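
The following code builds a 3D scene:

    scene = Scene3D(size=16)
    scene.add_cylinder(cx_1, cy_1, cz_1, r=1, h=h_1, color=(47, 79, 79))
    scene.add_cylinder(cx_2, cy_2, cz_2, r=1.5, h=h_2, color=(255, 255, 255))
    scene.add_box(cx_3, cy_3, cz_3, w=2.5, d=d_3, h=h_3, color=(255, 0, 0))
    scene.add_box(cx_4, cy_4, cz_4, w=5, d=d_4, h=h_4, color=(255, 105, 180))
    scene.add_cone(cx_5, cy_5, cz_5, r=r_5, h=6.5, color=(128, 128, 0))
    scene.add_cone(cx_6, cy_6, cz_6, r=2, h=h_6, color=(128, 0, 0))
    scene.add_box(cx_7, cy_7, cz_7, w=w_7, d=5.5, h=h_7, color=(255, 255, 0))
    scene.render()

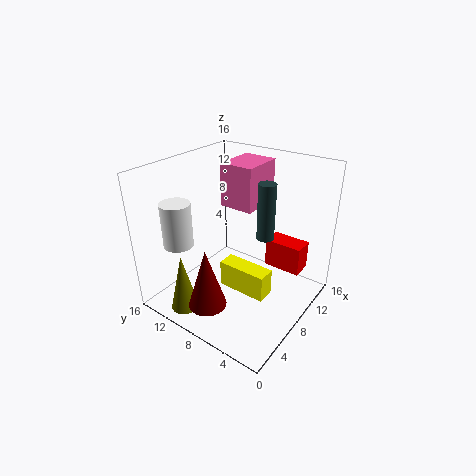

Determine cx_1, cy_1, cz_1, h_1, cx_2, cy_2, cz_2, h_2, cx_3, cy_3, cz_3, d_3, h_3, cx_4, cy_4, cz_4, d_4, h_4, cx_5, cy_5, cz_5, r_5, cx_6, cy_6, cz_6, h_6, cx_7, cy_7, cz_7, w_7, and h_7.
cx_1 = 10.5; cy_1 = 6; cz_1 = 7.5; h_1 = 6.5; cx_2 = 2; cy_2 = 11; cz_2 = 9; h_2 = 4.5; cx_3 = 12.5; cy_3 = 2.5; cz_3 = 2.5; d_3 = 4.5; h_3 = 3.5; cx_4 = 9.5; cy_4 = 7.5; cz_4 = 10.5; d_4 = 4; h_4 = 5; cx_5 = 2; cy_5 = 11; cz_5 = 1; r_5 = 1.5; cx_6 = 2.5; cy_6 = 8; cz_6 = 2.5; h_6 = 6.5; cx_7 = 6; cy_7 = 3.5; cz_7 = 2.5; w_7 = 2; h_7 = 3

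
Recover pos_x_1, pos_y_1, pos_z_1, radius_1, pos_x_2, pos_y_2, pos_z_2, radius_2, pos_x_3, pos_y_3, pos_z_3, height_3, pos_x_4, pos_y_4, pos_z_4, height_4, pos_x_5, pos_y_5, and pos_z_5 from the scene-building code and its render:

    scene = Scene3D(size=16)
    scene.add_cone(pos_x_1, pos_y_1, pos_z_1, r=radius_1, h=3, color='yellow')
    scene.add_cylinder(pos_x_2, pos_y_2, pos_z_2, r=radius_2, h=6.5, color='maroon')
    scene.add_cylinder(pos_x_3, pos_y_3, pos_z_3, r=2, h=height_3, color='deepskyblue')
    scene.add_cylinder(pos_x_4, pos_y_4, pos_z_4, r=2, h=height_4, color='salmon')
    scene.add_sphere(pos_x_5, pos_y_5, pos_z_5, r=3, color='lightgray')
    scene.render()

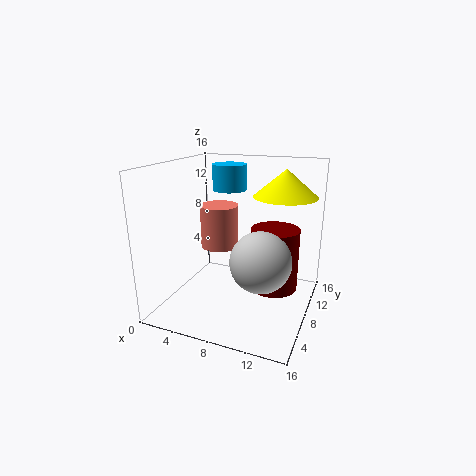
pos_x_1 = 12.5, pos_y_1 = 10.5, pos_z_1 = 12.5, radius_1 = 3.5, pos_x_2 = 12.5, pos_y_2 = 7, pos_z_2 = 3.5, radius_2 = 2.5, pos_x_3 = 5.5, pos_y_3 = 11.5, pos_z_3 = 12.5, height_3 = 3, pos_x_4 = 6.5, pos_y_4 = 6.5, pos_z_4 = 7.5, height_4 = 4.5, pos_x_5 = 12, pos_y_5 = 4, pos_z_5 = 7.5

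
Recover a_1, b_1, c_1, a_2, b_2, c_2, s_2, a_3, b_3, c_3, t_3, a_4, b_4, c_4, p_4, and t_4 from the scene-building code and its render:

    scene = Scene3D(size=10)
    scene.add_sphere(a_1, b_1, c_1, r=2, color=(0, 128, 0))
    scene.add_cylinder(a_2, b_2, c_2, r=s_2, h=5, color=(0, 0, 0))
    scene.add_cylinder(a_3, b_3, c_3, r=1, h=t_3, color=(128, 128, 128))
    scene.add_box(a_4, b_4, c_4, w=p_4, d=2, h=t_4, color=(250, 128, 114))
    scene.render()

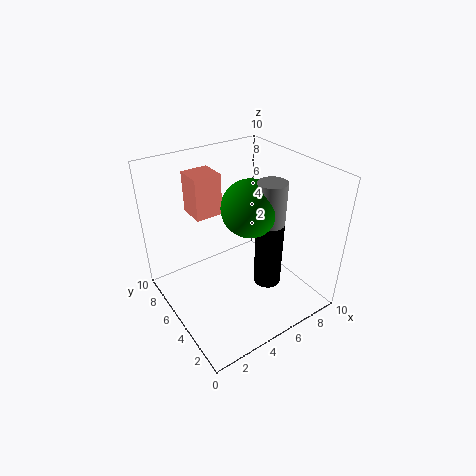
a_1 = 6, b_1 = 5, c_1 = 7, a_2 = 7, b_2 = 4, c_2 = 1, s_2 = 1, a_3 = 7, b_3 = 4, c_3 = 5, t_3 = 4, a_4 = 3, b_4 = 7, c_4 = 6, p_4 = 2, t_4 = 3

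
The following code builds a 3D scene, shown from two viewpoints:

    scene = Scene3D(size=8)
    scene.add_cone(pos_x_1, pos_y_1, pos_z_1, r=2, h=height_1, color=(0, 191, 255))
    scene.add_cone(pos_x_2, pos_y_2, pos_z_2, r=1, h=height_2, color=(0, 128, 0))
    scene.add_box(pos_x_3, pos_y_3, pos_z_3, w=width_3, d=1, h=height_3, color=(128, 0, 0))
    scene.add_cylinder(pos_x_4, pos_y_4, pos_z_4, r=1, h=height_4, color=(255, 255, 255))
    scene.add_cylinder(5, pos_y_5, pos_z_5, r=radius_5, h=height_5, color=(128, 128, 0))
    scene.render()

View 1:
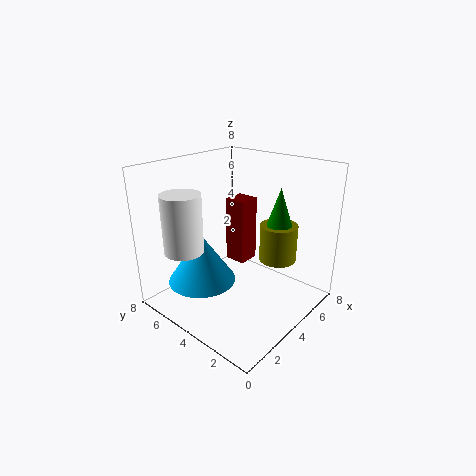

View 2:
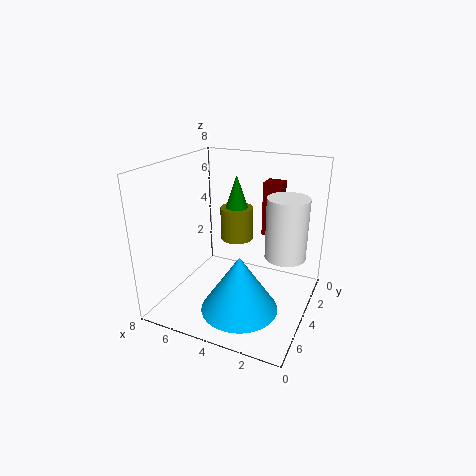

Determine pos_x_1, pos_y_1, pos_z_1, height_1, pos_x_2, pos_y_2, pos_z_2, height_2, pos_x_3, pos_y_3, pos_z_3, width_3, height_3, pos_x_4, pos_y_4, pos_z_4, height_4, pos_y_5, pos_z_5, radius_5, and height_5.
pos_x_1 = 3; pos_y_1 = 6; pos_z_1 = 1; height_1 = 3; pos_x_2 = 5; pos_y_2 = 2; pos_z_2 = 4; height_2 = 3; pos_x_3 = 2; pos_y_3 = 2; pos_z_3 = 4; width_3 = 1; height_3 = 3; pos_x_4 = 1; pos_y_4 = 5; pos_z_4 = 4; height_4 = 3; pos_y_5 = 2; pos_z_5 = 3; radius_5 = 1; height_5 = 2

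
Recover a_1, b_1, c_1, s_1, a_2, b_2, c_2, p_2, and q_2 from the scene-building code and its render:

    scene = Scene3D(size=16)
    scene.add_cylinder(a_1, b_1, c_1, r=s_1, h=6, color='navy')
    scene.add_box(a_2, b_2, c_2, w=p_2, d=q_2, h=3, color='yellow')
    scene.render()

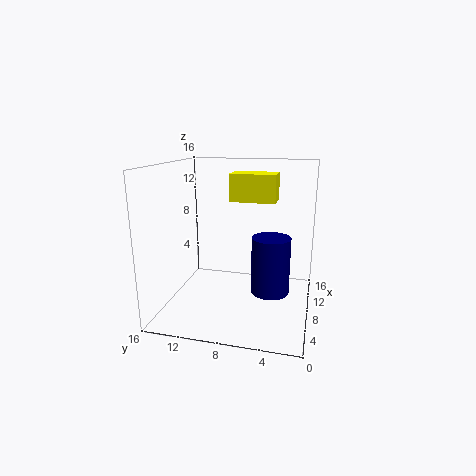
a_1 = 6
b_1 = 4
c_1 = 3
s_1 = 2
a_2 = 8
b_2 = 4
c_2 = 12
p_2 = 3
q_2 = 5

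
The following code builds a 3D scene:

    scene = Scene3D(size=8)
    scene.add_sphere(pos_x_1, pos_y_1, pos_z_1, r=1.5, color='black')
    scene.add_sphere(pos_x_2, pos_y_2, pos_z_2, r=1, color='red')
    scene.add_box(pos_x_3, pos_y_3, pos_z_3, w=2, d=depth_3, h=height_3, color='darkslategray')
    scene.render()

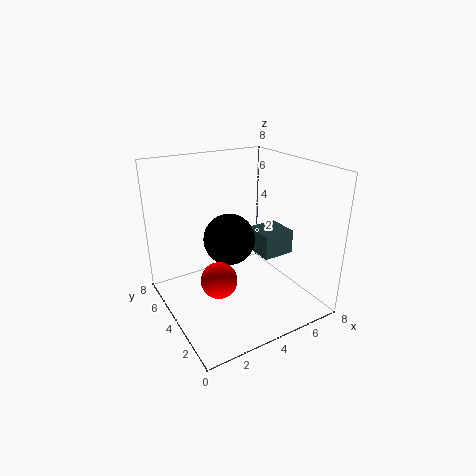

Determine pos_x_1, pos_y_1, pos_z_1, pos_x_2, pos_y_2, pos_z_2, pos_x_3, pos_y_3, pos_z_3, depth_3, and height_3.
pos_x_1 = 4
pos_y_1 = 5
pos_z_1 = 3.5
pos_x_2 = 2.5
pos_y_2 = 3.5
pos_z_2 = 2
pos_x_3 = 6
pos_y_3 = 4
pos_z_3 = 2
depth_3 = 2
height_3 = 1.5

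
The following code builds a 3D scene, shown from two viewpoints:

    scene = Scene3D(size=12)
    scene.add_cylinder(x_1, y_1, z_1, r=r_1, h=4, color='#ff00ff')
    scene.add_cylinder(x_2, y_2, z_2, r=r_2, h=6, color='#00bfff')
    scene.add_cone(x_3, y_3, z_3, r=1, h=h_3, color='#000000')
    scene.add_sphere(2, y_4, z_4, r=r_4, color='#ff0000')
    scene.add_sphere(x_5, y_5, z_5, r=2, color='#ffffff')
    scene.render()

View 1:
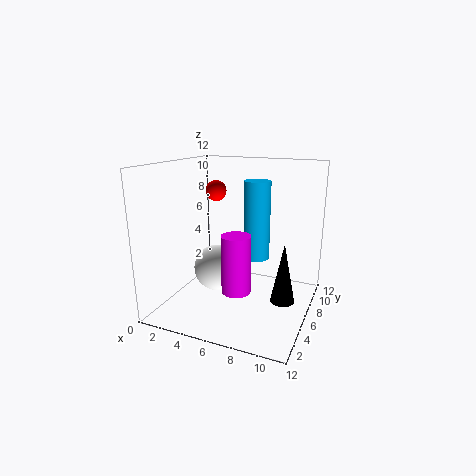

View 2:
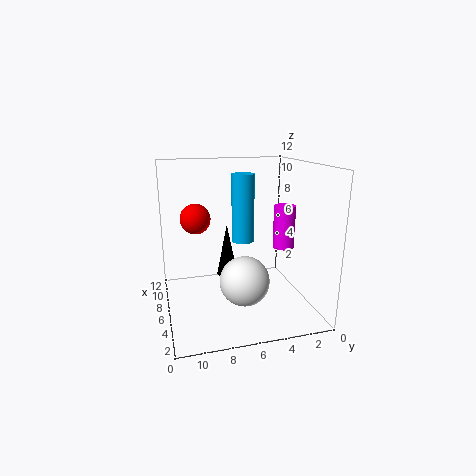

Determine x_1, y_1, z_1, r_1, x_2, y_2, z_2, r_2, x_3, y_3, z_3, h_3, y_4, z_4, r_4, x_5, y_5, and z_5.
x_1 = 8, y_1 = 1, z_1 = 4, r_1 = 1, x_2 = 8, y_2 = 5, z_2 = 5, r_2 = 1, x_3 = 10, y_3 = 6, z_3 = 1, h_3 = 5, y_4 = 10, z_4 = 9, r_4 = 1, x_5 = 4, y_5 = 6, z_5 = 3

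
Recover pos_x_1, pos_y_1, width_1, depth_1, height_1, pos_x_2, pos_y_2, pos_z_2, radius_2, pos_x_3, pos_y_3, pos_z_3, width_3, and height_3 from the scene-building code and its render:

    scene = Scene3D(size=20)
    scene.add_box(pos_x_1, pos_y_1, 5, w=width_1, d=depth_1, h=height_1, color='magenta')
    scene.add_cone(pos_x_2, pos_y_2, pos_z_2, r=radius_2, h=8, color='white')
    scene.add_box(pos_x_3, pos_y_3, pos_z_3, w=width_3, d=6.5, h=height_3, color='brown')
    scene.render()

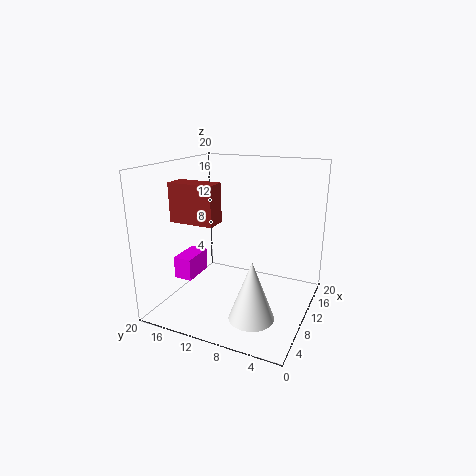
pos_x_1 = 4.5
pos_y_1 = 14.5
width_1 = 4.5
depth_1 = 2.5
height_1 = 3
pos_x_2 = 5.5
pos_y_2 = 6
pos_z_2 = 1
radius_2 = 3
pos_x_3 = 7
pos_y_3 = 12.5
pos_z_3 = 12
width_3 = 3
height_3 = 5.5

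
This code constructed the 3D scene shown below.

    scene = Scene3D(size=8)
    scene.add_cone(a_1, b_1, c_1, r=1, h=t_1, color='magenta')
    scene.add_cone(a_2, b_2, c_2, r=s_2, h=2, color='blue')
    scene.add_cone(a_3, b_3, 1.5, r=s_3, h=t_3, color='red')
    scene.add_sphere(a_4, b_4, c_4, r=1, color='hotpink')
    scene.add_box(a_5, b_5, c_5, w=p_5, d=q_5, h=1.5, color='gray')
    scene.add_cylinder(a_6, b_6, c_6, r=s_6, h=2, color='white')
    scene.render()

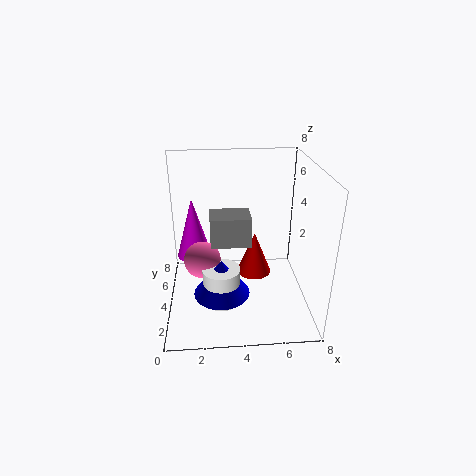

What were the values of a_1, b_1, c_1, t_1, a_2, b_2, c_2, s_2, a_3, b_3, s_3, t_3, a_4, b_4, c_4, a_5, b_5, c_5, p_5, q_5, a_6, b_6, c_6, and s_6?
a_1 = 1.5, b_1 = 5, c_1 = 2.5, t_1 = 3.5, a_2 = 3, b_2 = 2.5, c_2 = 1.5, s_2 = 1.5, a_3 = 5, b_3 = 4.5, s_3 = 1, t_3 = 2.5, a_4 = 2, b_4 = 3.5, c_4 = 3, a_5 = 2.5, b_5 = 2, c_5 = 4.5, p_5 = 2, q_5 = 1.5, a_6 = 3, b_6 = 2.5, c_6 = 1, s_6 = 1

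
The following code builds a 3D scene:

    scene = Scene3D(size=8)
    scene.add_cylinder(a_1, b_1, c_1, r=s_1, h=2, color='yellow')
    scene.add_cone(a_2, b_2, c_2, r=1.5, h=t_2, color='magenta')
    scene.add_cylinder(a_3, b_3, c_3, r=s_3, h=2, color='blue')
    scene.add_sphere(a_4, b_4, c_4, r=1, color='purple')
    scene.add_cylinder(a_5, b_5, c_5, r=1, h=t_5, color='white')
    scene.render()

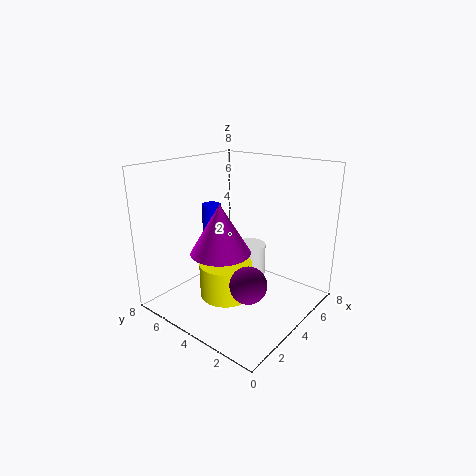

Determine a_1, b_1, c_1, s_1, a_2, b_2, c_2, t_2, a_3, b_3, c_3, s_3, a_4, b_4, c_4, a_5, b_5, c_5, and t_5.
a_1 = 3.5
b_1 = 4.5
c_1 = 0.5
s_1 = 1.5
a_2 = 2
b_2 = 3.5
c_2 = 4
t_2 = 2.5
a_3 = 3
b_3 = 5
c_3 = 4
s_3 = 0.5
a_4 = 3
b_4 = 2.5
c_4 = 2
a_5 = 6.5
b_5 = 5
c_5 = 0.5
t_5 = 2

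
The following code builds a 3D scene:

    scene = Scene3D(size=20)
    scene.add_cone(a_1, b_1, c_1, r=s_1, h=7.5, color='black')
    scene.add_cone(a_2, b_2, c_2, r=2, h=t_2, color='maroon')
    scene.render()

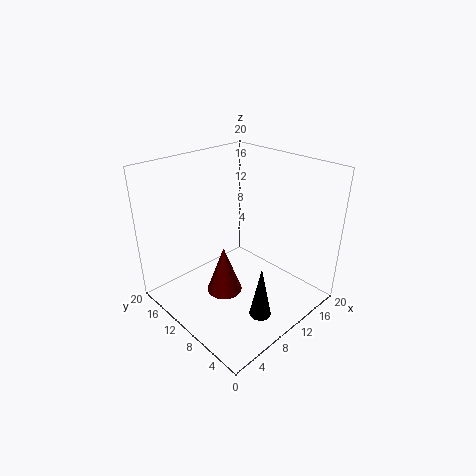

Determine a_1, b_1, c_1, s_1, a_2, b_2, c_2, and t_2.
a_1 = 9, b_1 = 4.5, c_1 = 0.5, s_1 = 1.5, a_2 = 3, b_2 = 5, c_2 = 8, t_2 = 5.5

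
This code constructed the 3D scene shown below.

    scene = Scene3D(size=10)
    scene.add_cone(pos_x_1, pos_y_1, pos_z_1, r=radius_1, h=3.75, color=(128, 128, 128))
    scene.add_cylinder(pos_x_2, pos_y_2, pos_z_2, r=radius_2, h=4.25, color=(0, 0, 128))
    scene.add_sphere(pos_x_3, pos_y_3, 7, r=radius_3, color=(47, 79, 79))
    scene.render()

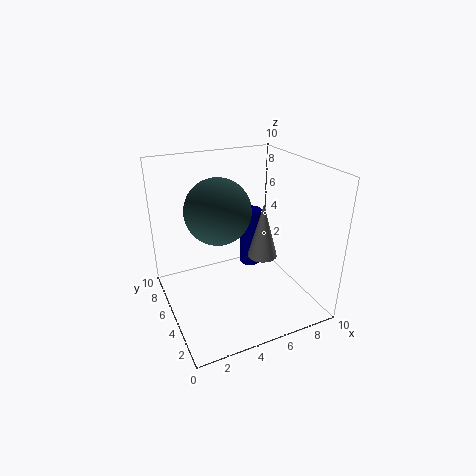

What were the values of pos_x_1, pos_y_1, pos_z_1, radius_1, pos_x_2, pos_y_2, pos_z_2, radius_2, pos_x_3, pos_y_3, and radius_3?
pos_x_1 = 6.25, pos_y_1 = 3.75, pos_z_1 = 4, radius_1 = 1, pos_x_2 = 6.5, pos_y_2 = 6, pos_z_2 = 2.25, radius_2 = 0.75, pos_x_3 = 3.75, pos_y_3 = 5.5, radius_3 = 2.25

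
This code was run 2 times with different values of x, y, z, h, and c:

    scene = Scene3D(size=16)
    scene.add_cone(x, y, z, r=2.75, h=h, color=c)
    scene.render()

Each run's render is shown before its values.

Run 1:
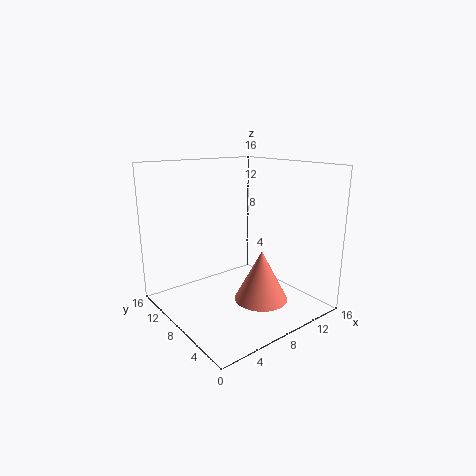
x = 7.75, y = 3.75, z = 2.5, h = 5.25, c = 'salmon'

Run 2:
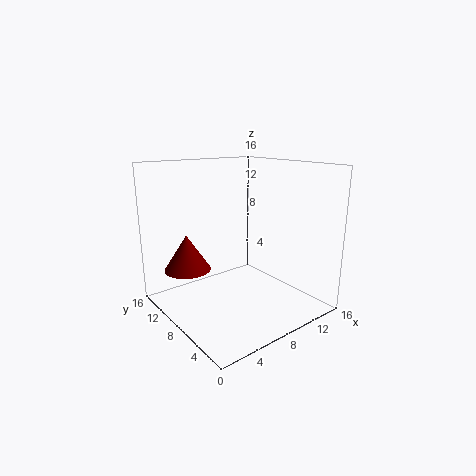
x = 4.25, y = 13, z = 3.5, h = 4.25, c = 'maroon'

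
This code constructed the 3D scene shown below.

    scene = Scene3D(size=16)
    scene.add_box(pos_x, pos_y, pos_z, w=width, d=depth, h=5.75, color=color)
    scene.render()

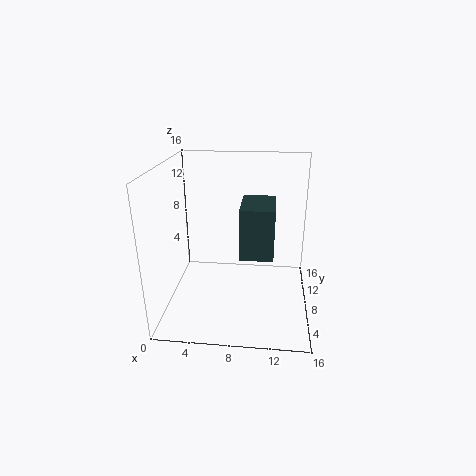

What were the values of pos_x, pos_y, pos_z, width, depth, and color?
pos_x = 8.25, pos_y = 6.5, pos_z = 6, width = 3.75, depth = 5.5, color = 'darkslategray'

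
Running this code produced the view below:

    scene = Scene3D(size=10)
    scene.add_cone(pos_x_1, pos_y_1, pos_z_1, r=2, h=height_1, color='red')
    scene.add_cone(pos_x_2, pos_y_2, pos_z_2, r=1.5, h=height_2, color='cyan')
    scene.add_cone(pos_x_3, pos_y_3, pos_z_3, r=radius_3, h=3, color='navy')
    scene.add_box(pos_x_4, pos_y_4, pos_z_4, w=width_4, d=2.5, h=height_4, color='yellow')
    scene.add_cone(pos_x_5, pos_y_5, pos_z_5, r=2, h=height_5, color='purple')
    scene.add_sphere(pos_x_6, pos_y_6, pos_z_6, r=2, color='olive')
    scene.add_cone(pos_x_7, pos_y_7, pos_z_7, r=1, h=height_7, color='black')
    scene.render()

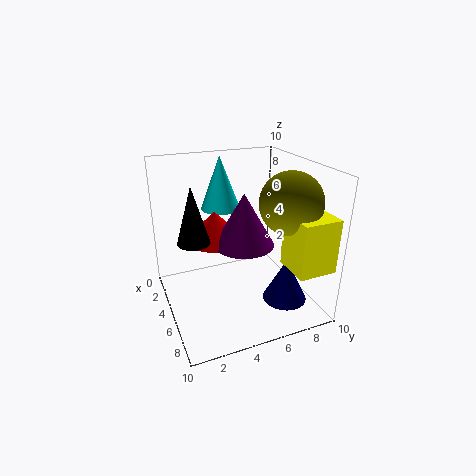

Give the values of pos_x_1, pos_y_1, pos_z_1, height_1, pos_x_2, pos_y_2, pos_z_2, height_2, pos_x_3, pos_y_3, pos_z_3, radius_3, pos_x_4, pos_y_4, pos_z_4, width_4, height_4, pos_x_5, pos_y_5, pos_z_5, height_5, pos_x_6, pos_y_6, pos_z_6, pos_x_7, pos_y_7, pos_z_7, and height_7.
pos_x_1 = 4.5, pos_y_1 = 3.5, pos_z_1 = 5, height_1 = 2, pos_x_2 = 1.5, pos_y_2 = 5, pos_z_2 = 6, height_2 = 4, pos_x_3 = 7.5, pos_y_3 = 7.5, pos_z_3 = 1, radius_3 = 1.5, pos_x_4 = 7.5, pos_y_4 = 7, pos_z_4 = 4, width_4 = 2.5, height_4 = 3.5, pos_x_5 = 6, pos_y_5 = 5, pos_z_5 = 5, height_5 = 3.5, pos_x_6 = 7.5, pos_y_6 = 7.5, pos_z_6 = 8, pos_x_7 = 6.5, pos_y_7 = 1.5, pos_z_7 = 6, height_7 = 3.5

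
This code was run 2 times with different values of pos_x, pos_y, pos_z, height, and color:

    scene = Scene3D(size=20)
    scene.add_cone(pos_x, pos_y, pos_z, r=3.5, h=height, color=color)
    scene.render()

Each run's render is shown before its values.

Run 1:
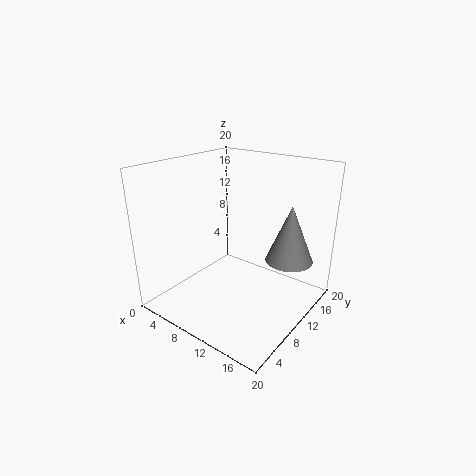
pos_x = 15; pos_y = 16; pos_z = 5.5; height = 8.5; color = 'gray'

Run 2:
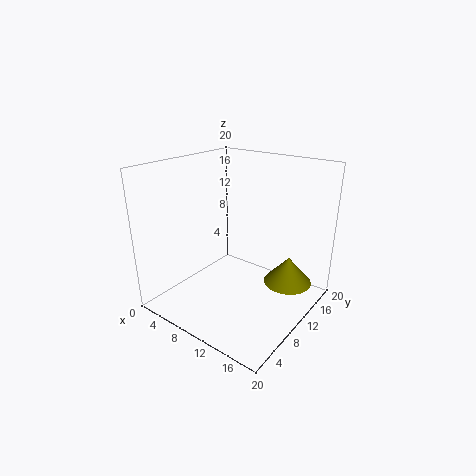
pos_x = 15.5; pos_y = 15; pos_z = 2.5; height = 4; color = 'olive'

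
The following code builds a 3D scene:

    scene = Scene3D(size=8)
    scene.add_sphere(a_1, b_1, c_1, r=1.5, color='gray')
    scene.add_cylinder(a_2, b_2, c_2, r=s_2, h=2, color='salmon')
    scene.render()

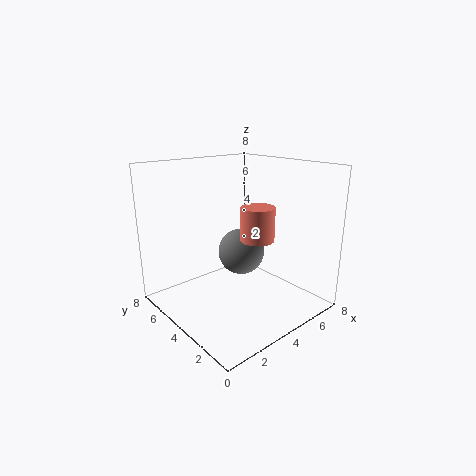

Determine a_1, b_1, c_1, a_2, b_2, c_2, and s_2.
a_1 = 6; b_1 = 6; c_1 = 2; a_2 = 5.5; b_2 = 4; c_2 = 3.5; s_2 = 1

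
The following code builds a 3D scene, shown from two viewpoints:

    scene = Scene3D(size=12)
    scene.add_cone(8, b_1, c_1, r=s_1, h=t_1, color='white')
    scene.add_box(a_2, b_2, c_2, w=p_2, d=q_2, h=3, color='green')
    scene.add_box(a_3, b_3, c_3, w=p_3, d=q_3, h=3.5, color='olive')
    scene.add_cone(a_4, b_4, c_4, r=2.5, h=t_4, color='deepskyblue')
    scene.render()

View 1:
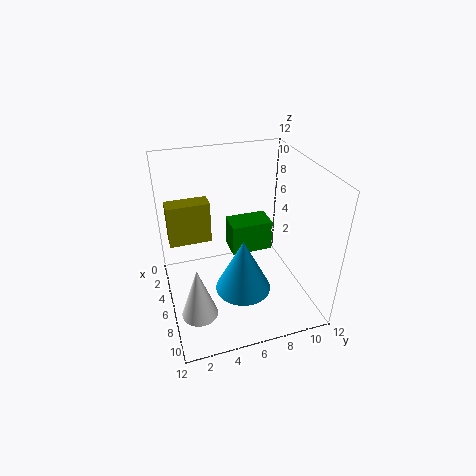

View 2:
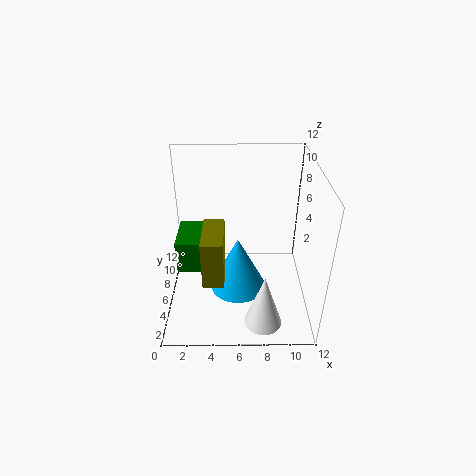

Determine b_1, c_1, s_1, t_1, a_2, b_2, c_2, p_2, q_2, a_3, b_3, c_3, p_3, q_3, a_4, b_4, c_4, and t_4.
b_1 = 2
c_1 = 0.5
s_1 = 1.5
t_1 = 4.5
a_2 = 0.5
b_2 = 6.5
c_2 = 2
p_2 = 2.5
q_2 = 4
a_3 = 3.5
b_3 = 0.5
c_3 = 5.5
p_3 = 1.5
q_3 = 3.5
a_4 = 6
b_4 = 6.5
c_4 = 0.5
t_4 = 5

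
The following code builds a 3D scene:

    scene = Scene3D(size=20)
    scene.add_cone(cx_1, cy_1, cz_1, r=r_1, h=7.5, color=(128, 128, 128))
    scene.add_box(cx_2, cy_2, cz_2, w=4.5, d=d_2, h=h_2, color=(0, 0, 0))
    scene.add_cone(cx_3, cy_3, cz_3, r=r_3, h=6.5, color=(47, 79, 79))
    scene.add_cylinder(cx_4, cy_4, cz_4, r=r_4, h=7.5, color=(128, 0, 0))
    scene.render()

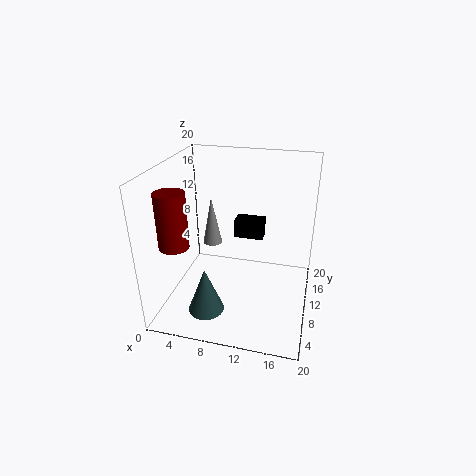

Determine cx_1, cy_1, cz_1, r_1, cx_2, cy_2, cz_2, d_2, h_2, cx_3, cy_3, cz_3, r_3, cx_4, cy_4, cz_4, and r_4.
cx_1 = 4.5; cy_1 = 15; cz_1 = 6; r_1 = 1.5; cx_2 = 8; cy_2 = 15.5; cz_2 = 7; d_2 = 2.5; h_2 = 3; cx_3 = 6.5; cy_3 = 5.5; cz_3 = 0.5; r_3 = 2.5; cx_4 = 2.5; cy_4 = 5.5; cz_4 = 10; r_4 = 2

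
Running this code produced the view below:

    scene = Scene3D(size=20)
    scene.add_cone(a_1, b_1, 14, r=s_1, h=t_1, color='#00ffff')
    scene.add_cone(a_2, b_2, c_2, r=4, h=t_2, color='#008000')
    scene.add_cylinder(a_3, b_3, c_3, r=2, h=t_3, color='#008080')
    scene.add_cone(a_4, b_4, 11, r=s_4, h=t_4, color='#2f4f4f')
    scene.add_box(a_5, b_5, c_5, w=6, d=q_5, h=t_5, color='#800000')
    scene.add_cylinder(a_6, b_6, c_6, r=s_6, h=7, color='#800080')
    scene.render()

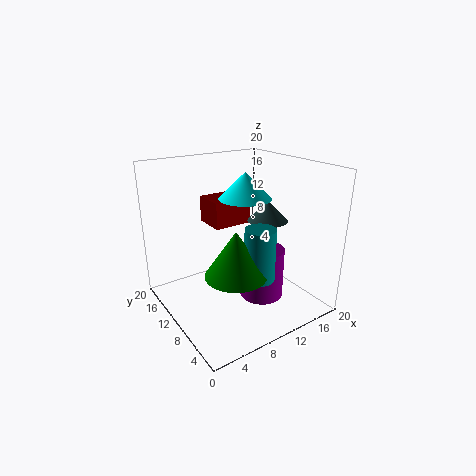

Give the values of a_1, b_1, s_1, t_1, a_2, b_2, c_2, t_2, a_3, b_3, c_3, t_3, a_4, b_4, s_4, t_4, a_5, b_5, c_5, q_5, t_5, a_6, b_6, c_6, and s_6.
a_1 = 14, b_1 = 14, s_1 = 4, t_1 = 4, a_2 = 7, b_2 = 6, c_2 = 7, t_2 = 6, a_3 = 10, b_3 = 5, c_3 = 6, t_3 = 7, a_4 = 16, b_4 = 11, s_4 = 3, t_4 = 3, a_5 = 9, b_5 = 14, c_5 = 10, q_5 = 5, t_5 = 4, a_6 = 12, b_6 = 7, c_6 = 2, s_6 = 3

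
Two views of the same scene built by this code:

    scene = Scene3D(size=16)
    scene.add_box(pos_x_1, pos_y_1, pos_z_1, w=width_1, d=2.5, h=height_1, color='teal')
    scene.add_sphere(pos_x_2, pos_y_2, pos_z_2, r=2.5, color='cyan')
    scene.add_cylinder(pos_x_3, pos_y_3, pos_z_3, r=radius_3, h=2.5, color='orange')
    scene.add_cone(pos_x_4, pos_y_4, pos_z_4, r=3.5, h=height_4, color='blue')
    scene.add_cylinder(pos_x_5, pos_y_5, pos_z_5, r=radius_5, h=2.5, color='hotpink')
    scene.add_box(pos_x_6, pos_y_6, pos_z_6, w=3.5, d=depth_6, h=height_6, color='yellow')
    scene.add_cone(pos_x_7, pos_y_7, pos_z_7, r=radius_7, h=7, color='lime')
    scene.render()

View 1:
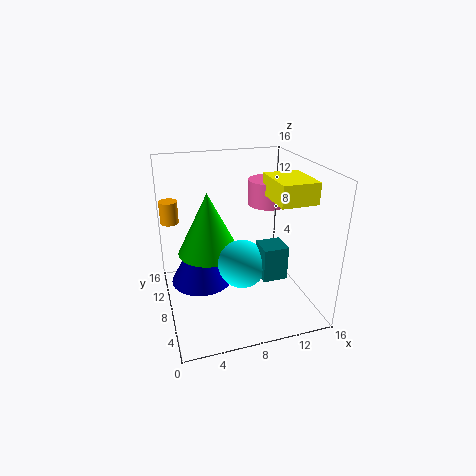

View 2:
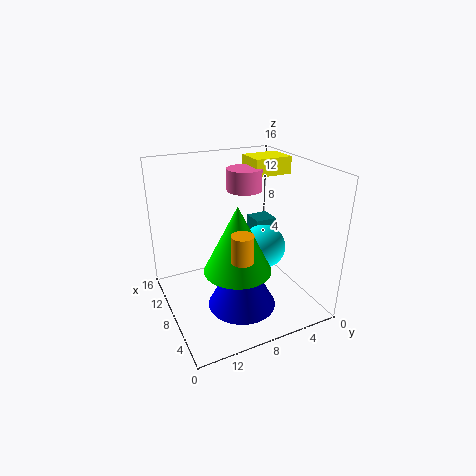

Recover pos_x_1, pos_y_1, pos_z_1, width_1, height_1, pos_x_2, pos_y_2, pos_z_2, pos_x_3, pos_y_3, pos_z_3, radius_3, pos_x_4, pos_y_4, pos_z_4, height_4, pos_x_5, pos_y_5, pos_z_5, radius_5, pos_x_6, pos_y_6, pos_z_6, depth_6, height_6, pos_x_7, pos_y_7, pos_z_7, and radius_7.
pos_x_1 = 9
pos_y_1 = 2.5
pos_z_1 = 5.5
width_1 = 2.5
height_1 = 3.5
pos_x_2 = 7.5
pos_y_2 = 5
pos_z_2 = 6.5
pos_x_3 = 1
pos_y_3 = 11
pos_z_3 = 9.5
radius_3 = 1
pos_x_4 = 4
pos_y_4 = 9.5
pos_z_4 = 2.5
height_4 = 6.5
pos_x_5 = 10.5
pos_y_5 = 6
pos_z_5 = 12.5
radius_5 = 2
pos_x_6 = 9.5
pos_y_6 = 0.5
pos_z_6 = 14
depth_6 = 4.5
height_6 = 2
pos_x_7 = 5
pos_y_7 = 9.5
pos_z_7 = 6
radius_7 = 3.5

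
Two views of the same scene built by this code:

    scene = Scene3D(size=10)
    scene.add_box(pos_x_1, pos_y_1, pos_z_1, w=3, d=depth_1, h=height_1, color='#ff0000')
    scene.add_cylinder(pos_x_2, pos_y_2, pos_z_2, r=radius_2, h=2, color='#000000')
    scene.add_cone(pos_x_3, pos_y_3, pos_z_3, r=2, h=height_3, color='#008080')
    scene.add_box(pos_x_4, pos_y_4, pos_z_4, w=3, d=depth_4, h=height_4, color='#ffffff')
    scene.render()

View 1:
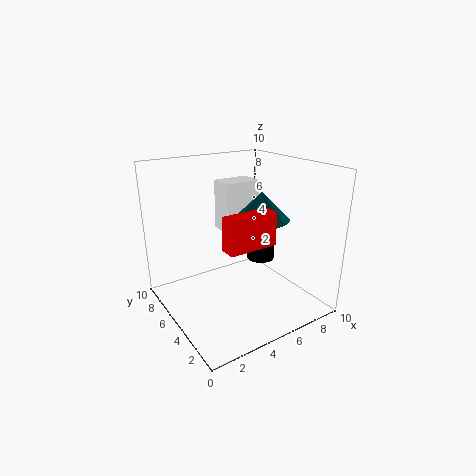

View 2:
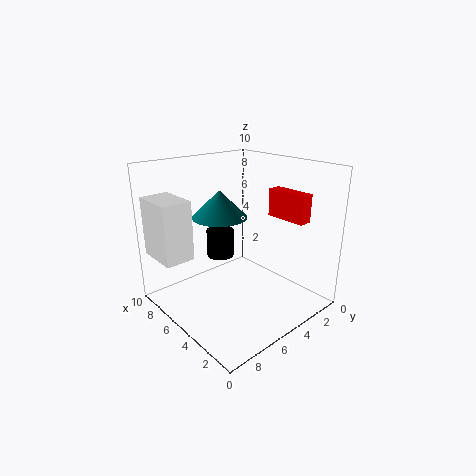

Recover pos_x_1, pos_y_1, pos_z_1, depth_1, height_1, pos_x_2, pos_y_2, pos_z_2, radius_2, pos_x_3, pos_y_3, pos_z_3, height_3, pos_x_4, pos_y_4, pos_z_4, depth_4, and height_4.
pos_x_1 = 2
pos_y_1 = 1
pos_z_1 = 6
depth_1 = 1
height_1 = 2
pos_x_2 = 7
pos_y_2 = 5
pos_z_2 = 3
radius_2 = 1
pos_x_3 = 7
pos_y_3 = 5
pos_z_3 = 6
height_3 = 2
pos_x_4 = 6
pos_y_4 = 8
pos_z_4 = 4
depth_4 = 2
height_4 = 4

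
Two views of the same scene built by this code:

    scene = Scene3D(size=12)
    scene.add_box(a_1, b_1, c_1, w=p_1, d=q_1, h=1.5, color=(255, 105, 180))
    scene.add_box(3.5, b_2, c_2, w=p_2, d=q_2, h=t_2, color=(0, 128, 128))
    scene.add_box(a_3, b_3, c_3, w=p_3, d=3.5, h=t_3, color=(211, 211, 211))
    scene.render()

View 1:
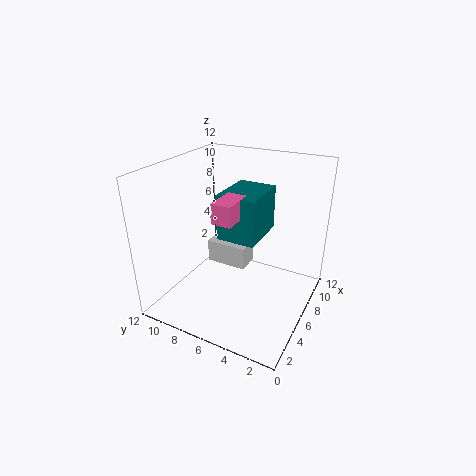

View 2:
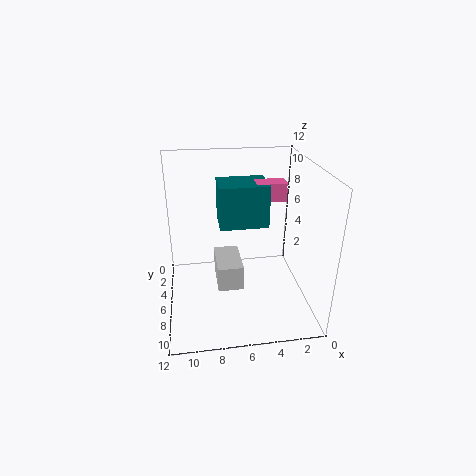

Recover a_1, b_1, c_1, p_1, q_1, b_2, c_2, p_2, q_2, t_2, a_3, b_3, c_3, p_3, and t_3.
a_1 = 2, b_1 = 4.5, c_1 = 9, p_1 = 2.5, q_1 = 1.5, b_2 = 3.5, c_2 = 7, p_2 = 4, q_2 = 3, t_2 = 3.5, a_3 = 6, b_3 = 5.5, c_3 = 3, p_3 = 2, t_3 = 2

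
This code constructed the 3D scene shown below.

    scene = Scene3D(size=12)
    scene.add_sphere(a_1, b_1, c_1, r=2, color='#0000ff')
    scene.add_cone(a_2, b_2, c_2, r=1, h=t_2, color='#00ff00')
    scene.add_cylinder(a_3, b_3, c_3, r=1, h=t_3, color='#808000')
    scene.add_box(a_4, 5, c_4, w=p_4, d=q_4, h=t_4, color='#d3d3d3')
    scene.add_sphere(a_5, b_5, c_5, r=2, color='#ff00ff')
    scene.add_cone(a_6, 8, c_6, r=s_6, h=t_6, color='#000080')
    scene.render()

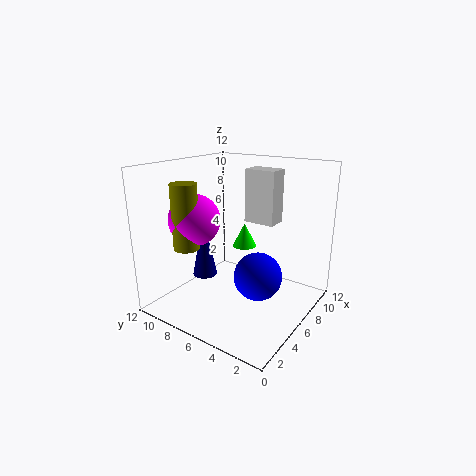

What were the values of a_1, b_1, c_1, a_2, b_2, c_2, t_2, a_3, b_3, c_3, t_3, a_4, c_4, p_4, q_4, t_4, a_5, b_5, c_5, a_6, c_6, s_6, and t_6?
a_1 = 6; b_1 = 4; c_1 = 3; a_2 = 7; b_2 = 6; c_2 = 5; t_2 = 2; a_3 = 2; b_3 = 8; c_3 = 6; t_3 = 5; a_4 = 10; c_4 = 6; p_4 = 2; q_4 = 3; t_4 = 5; a_5 = 3; b_5 = 8; c_5 = 8; a_6 = 4; c_6 = 3; s_6 = 1; t_6 = 5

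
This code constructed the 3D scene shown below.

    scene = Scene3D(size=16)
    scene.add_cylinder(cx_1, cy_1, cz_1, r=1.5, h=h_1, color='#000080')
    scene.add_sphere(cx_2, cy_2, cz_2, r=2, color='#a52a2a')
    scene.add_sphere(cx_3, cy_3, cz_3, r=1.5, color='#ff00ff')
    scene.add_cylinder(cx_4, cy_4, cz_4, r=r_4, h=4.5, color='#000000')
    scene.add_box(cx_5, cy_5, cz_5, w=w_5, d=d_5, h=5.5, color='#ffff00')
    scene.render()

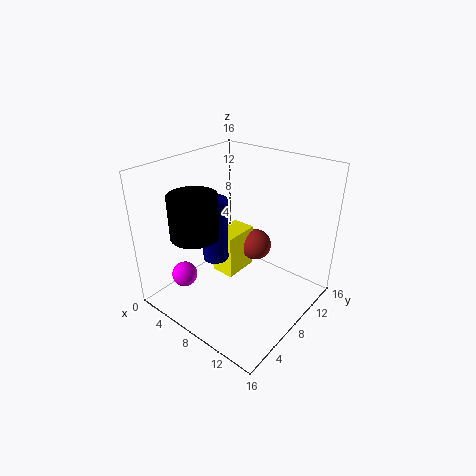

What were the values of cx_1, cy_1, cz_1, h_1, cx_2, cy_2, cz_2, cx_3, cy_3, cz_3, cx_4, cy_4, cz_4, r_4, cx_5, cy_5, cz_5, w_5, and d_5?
cx_1 = 5
cy_1 = 7.5
cz_1 = 4.5
h_1 = 7.5
cx_2 = 6.5
cy_2 = 13.5
cz_2 = 4
cx_3 = 2.5
cy_3 = 4.5
cz_3 = 2.5
cx_4 = 6
cy_4 = 3.5
cz_4 = 9.5
r_4 = 2.5
cx_5 = 3
cy_5 = 9
cz_5 = 1
w_5 = 3
d_5 = 4.5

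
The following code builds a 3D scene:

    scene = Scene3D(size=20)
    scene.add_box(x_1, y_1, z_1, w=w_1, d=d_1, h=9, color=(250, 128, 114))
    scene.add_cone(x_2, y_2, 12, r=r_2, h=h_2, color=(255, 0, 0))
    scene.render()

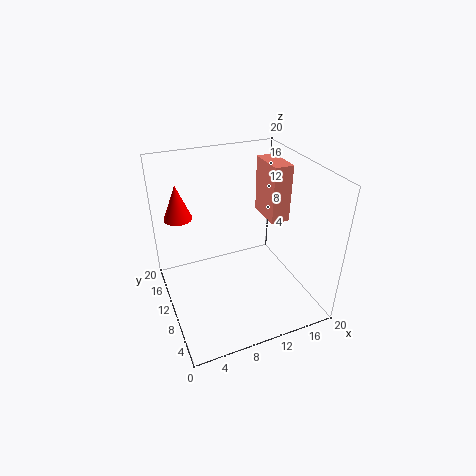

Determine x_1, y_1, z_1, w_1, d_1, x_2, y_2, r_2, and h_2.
x_1 = 17; y_1 = 13; z_1 = 9; w_1 = 3; d_1 = 6; x_2 = 3; y_2 = 15; r_2 = 2; h_2 = 5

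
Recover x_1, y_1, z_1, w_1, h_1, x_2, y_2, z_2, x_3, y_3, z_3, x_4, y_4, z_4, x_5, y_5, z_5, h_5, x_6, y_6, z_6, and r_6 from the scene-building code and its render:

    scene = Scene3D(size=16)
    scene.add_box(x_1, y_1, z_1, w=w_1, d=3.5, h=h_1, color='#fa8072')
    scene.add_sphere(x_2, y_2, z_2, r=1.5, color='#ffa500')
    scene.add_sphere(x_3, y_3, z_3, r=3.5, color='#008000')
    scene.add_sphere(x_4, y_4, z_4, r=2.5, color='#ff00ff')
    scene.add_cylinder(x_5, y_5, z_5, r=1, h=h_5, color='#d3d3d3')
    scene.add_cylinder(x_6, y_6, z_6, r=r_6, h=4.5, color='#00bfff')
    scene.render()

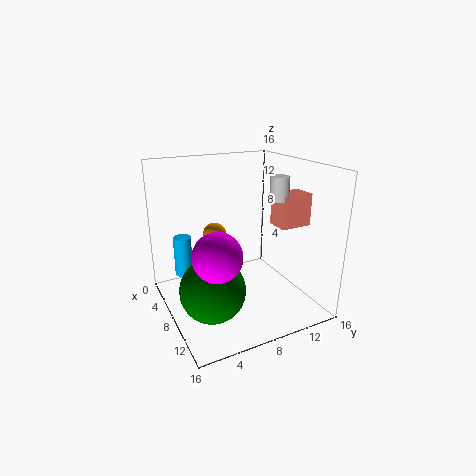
x_1 = 9; y_1 = 11.5; z_1 = 9.5; w_1 = 2.5; h_1 = 3.5; x_2 = 2.5; y_2 = 7.5; z_2 = 6.5; x_3 = 10; y_3 = 4; z_3 = 3.5; x_4 = 11.5; y_4 = 4; z_4 = 8; x_5 = 10.5; y_5 = 11.5; z_5 = 12.5; h_5 = 2.5; x_6 = 5; y_6 = 2.5; z_6 = 3.5; r_6 = 1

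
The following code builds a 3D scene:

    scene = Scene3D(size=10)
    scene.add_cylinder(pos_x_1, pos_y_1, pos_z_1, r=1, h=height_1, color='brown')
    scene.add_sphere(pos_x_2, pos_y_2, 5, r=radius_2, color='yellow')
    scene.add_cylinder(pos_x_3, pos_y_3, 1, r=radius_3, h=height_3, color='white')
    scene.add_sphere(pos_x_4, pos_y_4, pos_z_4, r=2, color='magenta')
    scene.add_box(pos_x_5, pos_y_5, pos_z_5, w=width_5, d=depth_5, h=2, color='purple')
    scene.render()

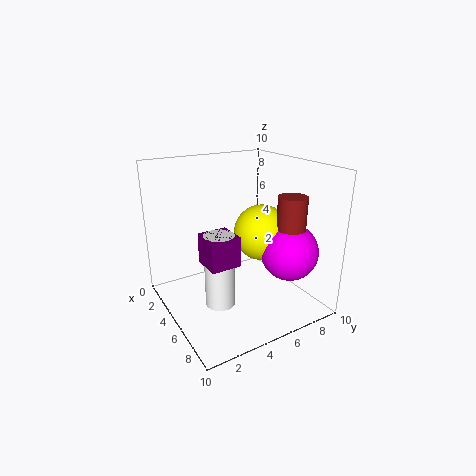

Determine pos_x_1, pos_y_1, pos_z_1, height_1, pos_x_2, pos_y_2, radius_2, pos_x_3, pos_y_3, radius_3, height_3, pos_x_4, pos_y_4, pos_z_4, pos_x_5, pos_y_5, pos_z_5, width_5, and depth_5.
pos_x_1 = 7; pos_y_1 = 8; pos_z_1 = 5; height_1 = 3; pos_x_2 = 5; pos_y_2 = 7; radius_2 = 2; pos_x_3 = 6; pos_y_3 = 3; radius_3 = 1; height_3 = 5; pos_x_4 = 7; pos_y_4 = 8; pos_z_4 = 4; pos_x_5 = 5; pos_y_5 = 2; pos_z_5 = 4; width_5 = 2; depth_5 = 2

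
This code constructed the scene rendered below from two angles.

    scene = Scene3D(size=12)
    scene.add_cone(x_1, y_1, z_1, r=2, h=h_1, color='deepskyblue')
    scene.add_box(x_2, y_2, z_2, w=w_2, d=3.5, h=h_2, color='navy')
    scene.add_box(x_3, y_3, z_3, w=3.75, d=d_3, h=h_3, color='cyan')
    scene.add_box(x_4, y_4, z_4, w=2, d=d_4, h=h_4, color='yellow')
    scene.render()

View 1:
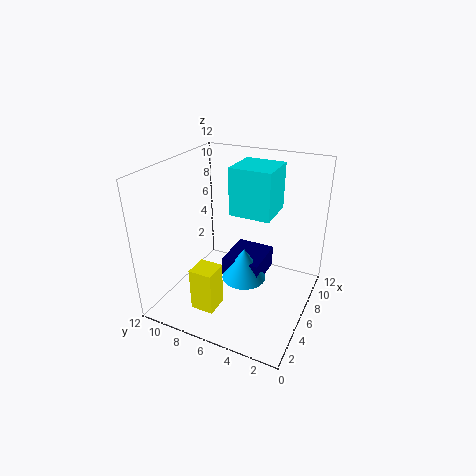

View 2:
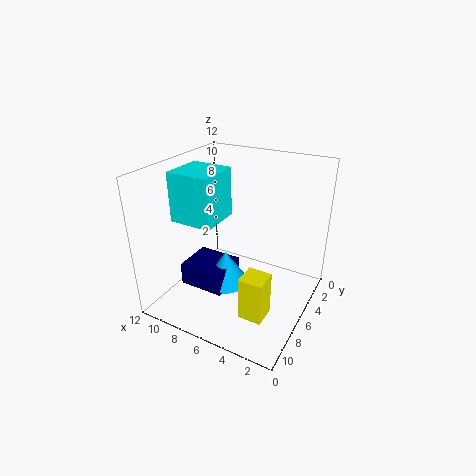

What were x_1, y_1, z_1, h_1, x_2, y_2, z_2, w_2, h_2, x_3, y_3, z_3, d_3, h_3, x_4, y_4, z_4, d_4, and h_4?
x_1 = 7.25; y_1 = 6; z_1 = 1.25; h_1 = 3; x_2 = 6.75; y_2 = 4.5; z_2 = 1; w_2 = 4; h_2 = 2; x_3 = 7.75; y_3 = 4; z_3 = 7; d_3 = 3.75; h_3 = 4.25; x_4 = 2.5; y_4 = 6.75; z_4 = 0.25; d_4 = 2; h_4 = 3.75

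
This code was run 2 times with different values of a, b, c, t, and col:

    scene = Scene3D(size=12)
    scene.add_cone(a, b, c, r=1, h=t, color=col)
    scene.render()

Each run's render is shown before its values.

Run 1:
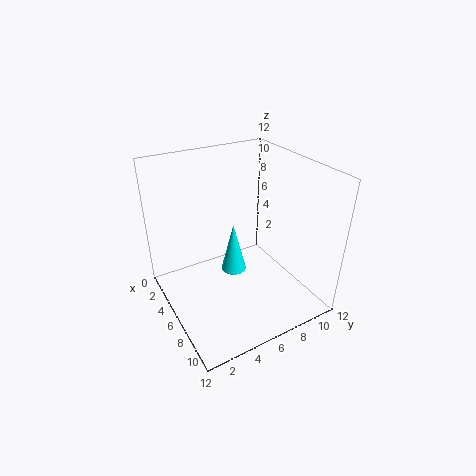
a = 7
b = 5
c = 4
t = 4
col = 'cyan'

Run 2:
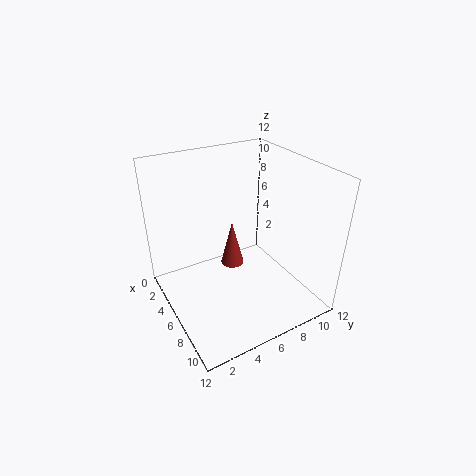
a = 5
b = 6
c = 3
t = 4
col = 'brown'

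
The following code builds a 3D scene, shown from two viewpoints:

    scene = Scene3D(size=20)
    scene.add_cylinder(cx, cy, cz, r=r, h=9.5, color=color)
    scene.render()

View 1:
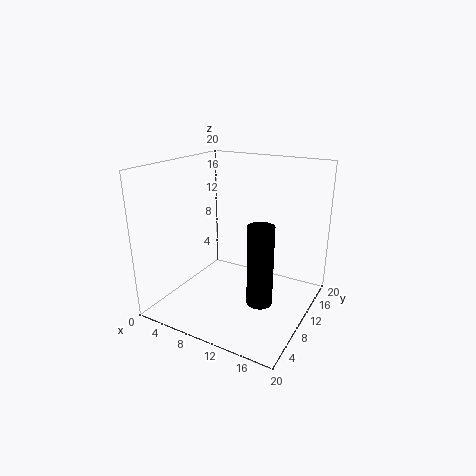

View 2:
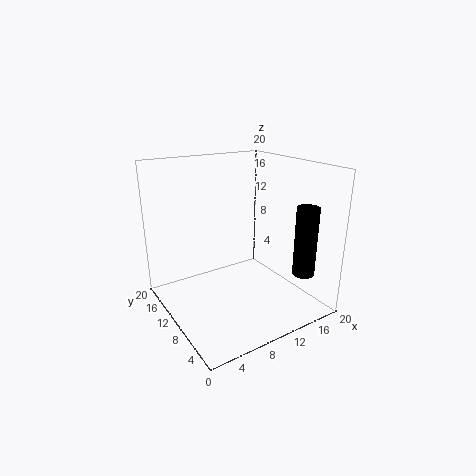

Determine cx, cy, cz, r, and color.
cx = 16.5
cy = 3.5
cz = 5.5
r = 1.5
color = 'black'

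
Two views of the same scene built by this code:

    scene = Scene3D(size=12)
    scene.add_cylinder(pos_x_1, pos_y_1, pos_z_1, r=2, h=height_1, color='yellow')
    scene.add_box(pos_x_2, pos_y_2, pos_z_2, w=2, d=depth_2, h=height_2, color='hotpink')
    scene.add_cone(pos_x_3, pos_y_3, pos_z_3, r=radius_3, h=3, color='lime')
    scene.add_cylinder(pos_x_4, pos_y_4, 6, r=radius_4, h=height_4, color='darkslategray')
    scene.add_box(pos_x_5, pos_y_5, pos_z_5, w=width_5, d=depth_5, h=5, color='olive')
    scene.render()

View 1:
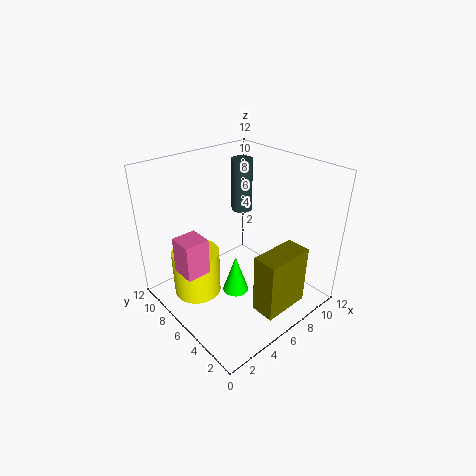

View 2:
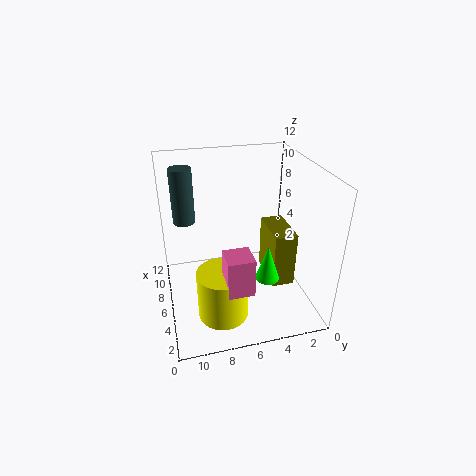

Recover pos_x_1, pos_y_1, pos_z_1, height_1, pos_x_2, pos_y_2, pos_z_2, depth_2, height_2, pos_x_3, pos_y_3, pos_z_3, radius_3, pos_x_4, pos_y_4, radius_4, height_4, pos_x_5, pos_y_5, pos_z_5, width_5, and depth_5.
pos_x_1 = 3
pos_y_1 = 8
pos_z_1 = 1
height_1 = 4
pos_x_2 = 1
pos_y_2 = 6
pos_z_2 = 4
depth_2 = 2
height_2 = 3
pos_x_3 = 4
pos_y_3 = 4
pos_z_3 = 3
radius_3 = 1
pos_x_4 = 10
pos_y_4 = 10
radius_4 = 1
height_4 = 5
pos_x_5 = 5
pos_y_5 = 1
pos_z_5 = 1
width_5 = 4
depth_5 = 2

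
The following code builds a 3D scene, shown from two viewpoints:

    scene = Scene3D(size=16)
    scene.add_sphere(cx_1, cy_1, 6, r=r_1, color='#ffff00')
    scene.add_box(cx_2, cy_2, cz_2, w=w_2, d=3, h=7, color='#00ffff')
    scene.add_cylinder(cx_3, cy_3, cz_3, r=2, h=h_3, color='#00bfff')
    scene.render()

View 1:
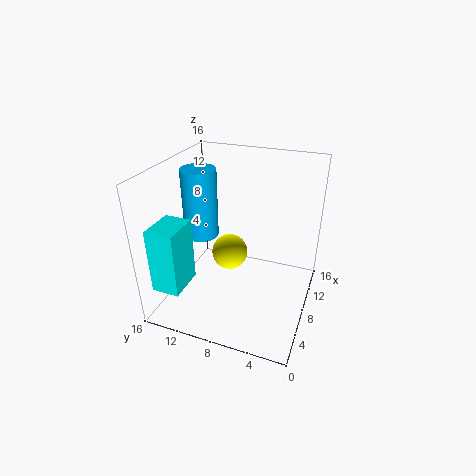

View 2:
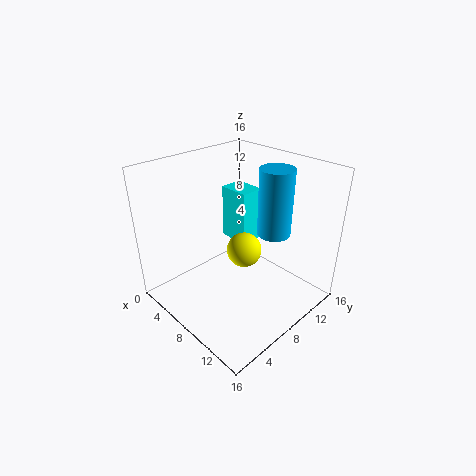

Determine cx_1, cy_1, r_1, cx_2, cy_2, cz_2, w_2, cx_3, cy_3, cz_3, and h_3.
cx_1 = 8
cy_1 = 9
r_1 = 2
cx_2 = 1
cy_2 = 12
cz_2 = 4
w_2 = 4
cx_3 = 9
cy_3 = 13
cz_3 = 7
h_3 = 8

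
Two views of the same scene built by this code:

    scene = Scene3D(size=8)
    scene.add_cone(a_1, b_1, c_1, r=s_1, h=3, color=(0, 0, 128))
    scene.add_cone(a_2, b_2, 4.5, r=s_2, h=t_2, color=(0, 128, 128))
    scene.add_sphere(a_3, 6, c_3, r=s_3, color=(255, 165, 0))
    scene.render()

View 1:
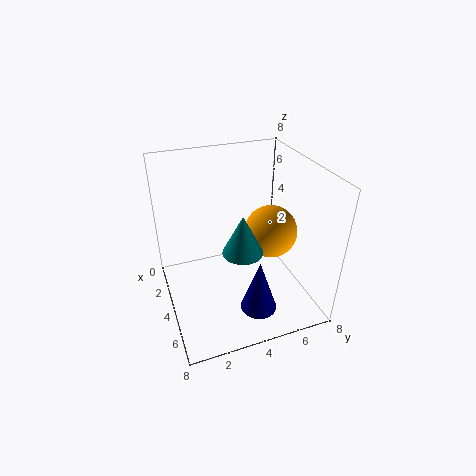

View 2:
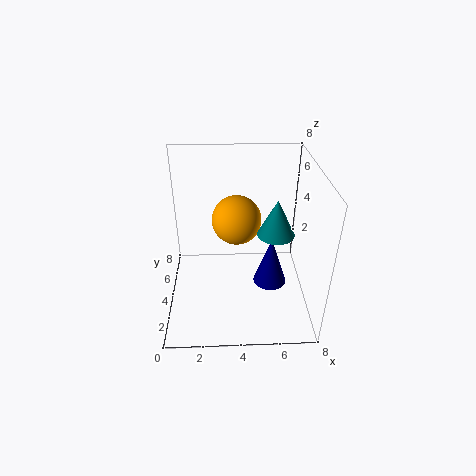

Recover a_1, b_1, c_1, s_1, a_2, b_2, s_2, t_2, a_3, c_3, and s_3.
a_1 = 6; b_1 = 4.5; c_1 = 0.5; s_1 = 1; a_2 = 6; b_2 = 3.5; s_2 = 1; t_2 = 2; a_3 = 4; c_3 = 4; s_3 = 1.5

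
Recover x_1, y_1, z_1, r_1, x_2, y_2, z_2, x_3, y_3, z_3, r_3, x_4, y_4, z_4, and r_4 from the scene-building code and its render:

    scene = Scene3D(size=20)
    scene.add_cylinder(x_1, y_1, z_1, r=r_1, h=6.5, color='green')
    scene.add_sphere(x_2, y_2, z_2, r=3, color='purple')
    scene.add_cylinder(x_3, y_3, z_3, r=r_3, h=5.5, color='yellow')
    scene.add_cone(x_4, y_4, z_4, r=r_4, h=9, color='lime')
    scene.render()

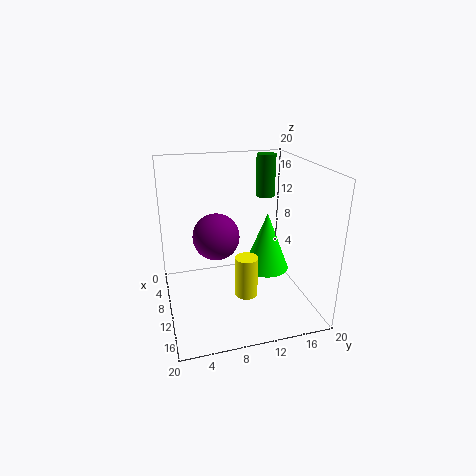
x_1 = 3, y_1 = 16.5, z_1 = 13.5, r_1 = 1.5, x_2 = 12, y_2 = 6.5, z_2 = 11.5, x_3 = 14, y_3 = 10, z_3 = 3.5, r_3 = 1.5, x_4 = 7, y_4 = 15.5, z_4 = 3, r_4 = 3.5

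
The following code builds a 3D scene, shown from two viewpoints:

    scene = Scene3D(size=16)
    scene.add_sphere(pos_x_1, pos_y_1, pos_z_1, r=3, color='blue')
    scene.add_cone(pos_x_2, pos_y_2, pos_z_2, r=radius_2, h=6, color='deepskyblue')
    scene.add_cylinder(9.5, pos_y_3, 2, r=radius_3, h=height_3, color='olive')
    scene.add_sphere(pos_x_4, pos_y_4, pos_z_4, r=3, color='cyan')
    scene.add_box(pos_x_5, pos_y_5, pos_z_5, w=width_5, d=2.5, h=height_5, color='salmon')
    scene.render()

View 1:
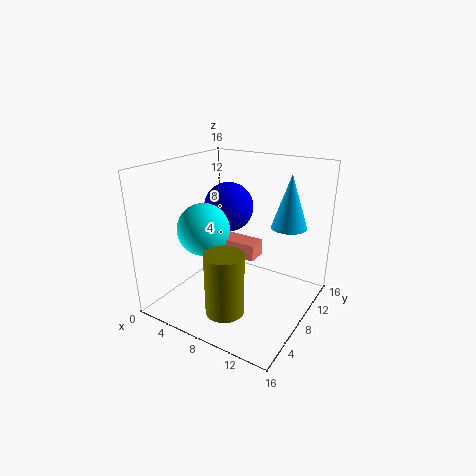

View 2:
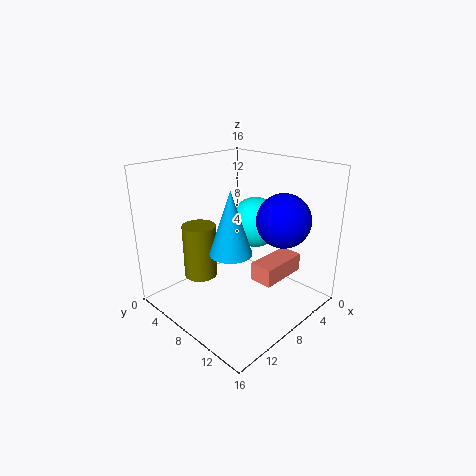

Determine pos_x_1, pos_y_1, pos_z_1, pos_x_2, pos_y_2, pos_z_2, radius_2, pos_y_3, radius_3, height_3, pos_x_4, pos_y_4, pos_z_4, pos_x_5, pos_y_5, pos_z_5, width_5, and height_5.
pos_x_1 = 4.5; pos_y_1 = 11.5; pos_z_1 = 10; pos_x_2 = 12.5; pos_y_2 = 11.5; pos_z_2 = 9; radius_2 = 2; pos_y_3 = 3; radius_3 = 2; height_3 = 6.5; pos_x_4 = 4; pos_y_4 = 7; pos_z_4 = 8.5; pos_x_5 = 3; pos_y_5 = 10.5; pos_z_5 = 4; width_5 = 5.5; height_5 = 2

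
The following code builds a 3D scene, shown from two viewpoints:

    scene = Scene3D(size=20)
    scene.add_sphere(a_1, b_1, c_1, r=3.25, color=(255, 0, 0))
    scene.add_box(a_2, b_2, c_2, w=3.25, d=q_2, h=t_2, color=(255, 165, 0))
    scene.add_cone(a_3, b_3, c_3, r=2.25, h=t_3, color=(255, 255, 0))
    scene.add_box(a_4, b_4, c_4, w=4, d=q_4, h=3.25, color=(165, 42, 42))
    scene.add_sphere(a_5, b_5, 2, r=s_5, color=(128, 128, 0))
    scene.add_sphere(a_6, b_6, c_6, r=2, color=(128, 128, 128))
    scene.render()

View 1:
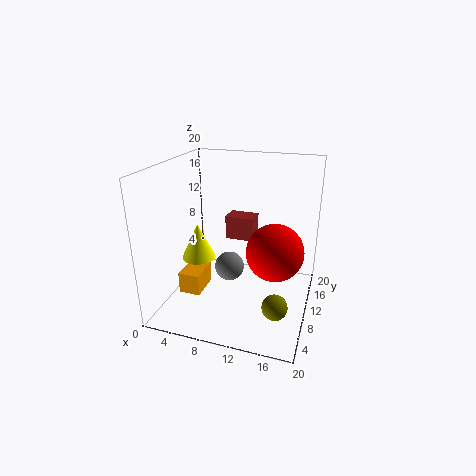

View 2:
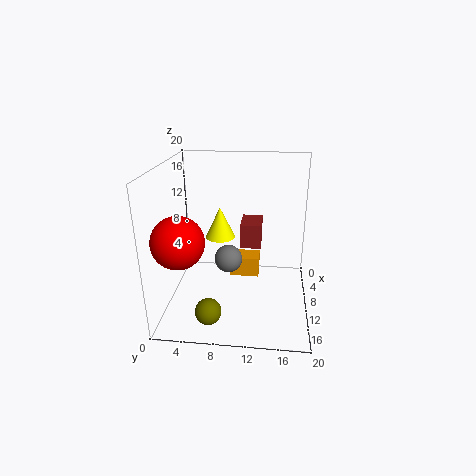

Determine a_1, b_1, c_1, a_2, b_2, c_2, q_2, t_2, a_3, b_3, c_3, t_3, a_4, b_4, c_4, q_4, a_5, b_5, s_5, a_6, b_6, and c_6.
a_1 = 16.5, b_1 = 3.5, c_1 = 12, a_2 = 1.25, b_2 = 8, c_2 = 0.5, q_2 = 4.75, t_2 = 3.25, a_3 = 5.5, b_3 = 6.75, c_3 = 8, t_3 = 4.75, a_4 = 8, b_4 = 10.5, c_4 = 9.5, q_4 = 2.75, a_5 = 16.25, b_5 = 6.75, s_5 = 1.75, a_6 = 9.25, b_6 = 8.5, c_6 = 6.25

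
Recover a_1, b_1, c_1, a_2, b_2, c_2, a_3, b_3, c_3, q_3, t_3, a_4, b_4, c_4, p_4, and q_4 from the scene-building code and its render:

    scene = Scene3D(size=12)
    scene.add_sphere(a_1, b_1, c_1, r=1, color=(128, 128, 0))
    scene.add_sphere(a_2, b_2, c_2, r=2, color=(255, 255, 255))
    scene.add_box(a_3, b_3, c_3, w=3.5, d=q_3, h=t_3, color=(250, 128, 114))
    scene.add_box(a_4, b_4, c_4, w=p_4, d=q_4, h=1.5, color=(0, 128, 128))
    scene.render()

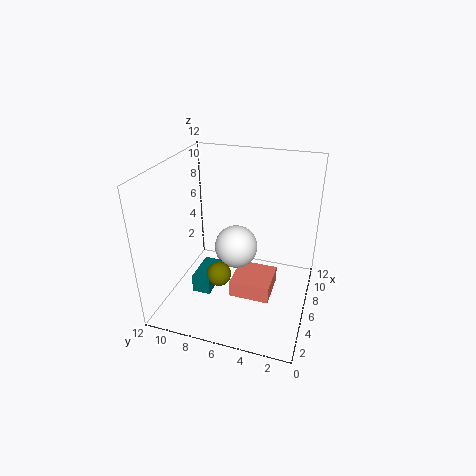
a_1 = 4; b_1 = 7; c_1 = 3.5; a_2 = 8.5; b_2 = 7; c_2 = 3.5; a_3 = 5; b_3 = 3; c_3 = 0.5; q_3 = 3.5; t_3 = 1.5; a_4 = 3; b_4 = 7.5; c_4 = 2; p_4 = 3; q_4 = 1.5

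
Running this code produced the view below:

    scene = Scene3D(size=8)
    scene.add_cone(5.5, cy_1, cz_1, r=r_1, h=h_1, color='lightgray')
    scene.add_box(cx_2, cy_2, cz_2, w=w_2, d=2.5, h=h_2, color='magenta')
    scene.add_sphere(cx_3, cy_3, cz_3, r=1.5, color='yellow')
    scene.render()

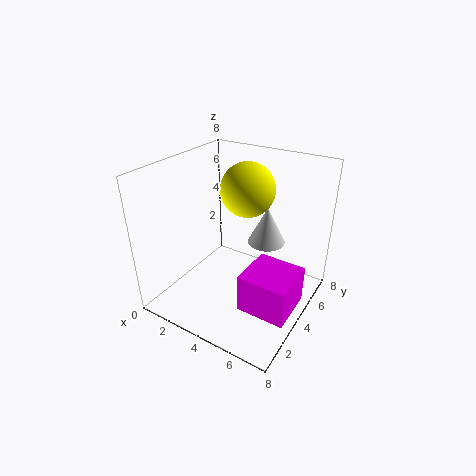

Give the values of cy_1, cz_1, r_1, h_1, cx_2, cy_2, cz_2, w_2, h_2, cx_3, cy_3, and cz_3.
cy_1 = 4.5; cz_1 = 4; r_1 = 1; h_1 = 2; cx_2 = 5.5; cy_2 = 1.5; cz_2 = 1.5; w_2 = 2.5; h_2 = 2; cx_3 = 4; cy_3 = 5; cz_3 = 6.5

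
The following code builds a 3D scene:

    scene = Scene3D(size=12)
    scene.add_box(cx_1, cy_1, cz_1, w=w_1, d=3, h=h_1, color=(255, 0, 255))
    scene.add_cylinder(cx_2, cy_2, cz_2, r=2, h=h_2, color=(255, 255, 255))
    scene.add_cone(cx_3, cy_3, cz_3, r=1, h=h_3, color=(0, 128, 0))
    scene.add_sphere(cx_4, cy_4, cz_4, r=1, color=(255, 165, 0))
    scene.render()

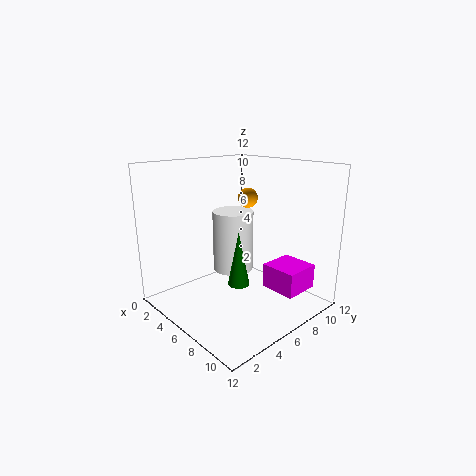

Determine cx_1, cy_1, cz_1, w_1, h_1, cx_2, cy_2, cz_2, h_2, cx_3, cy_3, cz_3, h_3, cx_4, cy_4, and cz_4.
cx_1 = 8, cy_1 = 7, cz_1 = 2, w_1 = 3, h_1 = 2, cx_2 = 2, cy_2 = 9, cz_2 = 1, h_2 = 6, cx_3 = 5, cy_3 = 7, cz_3 = 1, h_3 = 5, cx_4 = 2, cy_4 = 11, cz_4 = 8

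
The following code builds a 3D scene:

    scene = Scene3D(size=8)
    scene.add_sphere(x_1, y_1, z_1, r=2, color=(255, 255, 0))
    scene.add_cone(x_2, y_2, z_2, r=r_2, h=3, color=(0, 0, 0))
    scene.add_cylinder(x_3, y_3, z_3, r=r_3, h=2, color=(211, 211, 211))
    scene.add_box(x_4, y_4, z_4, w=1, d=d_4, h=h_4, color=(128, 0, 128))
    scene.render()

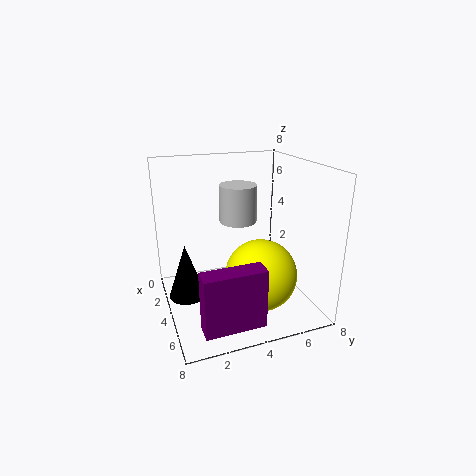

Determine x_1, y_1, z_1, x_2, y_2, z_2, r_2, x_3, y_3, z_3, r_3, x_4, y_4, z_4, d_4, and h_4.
x_1 = 5, y_1 = 5, z_1 = 2, x_2 = 4, y_2 = 1, z_2 = 1, r_2 = 1, x_3 = 4, y_3 = 4, z_3 = 5, r_3 = 1, x_4 = 7, y_4 = 1, z_4 = 1, d_4 = 3, h_4 = 3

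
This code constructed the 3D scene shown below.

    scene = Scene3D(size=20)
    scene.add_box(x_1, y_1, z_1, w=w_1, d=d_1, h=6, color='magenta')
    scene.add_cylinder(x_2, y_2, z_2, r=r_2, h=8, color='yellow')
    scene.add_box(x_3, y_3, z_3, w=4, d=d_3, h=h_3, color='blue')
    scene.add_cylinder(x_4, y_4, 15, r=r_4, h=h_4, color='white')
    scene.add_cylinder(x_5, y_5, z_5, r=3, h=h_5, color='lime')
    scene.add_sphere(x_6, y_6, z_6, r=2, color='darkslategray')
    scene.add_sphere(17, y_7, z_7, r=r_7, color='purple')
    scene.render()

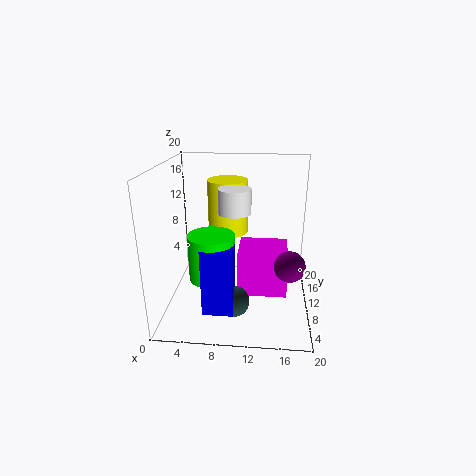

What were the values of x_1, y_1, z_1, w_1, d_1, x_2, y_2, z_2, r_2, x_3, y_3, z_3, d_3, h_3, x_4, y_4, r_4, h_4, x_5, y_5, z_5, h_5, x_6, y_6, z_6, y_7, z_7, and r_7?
x_1 = 10, y_1 = 8, z_1 = 2, w_1 = 7, d_1 = 7, x_2 = 8, y_2 = 15, z_2 = 9, r_2 = 3, x_3 = 6, y_3 = 3, z_3 = 2, d_3 = 3, h_3 = 9, x_4 = 10, y_4 = 6, r_4 = 2, h_4 = 3, x_5 = 7, y_5 = 6, z_5 = 6, h_5 = 6, x_6 = 10, y_6 = 5, z_6 = 3, y_7 = 6, z_7 = 8, r_7 = 2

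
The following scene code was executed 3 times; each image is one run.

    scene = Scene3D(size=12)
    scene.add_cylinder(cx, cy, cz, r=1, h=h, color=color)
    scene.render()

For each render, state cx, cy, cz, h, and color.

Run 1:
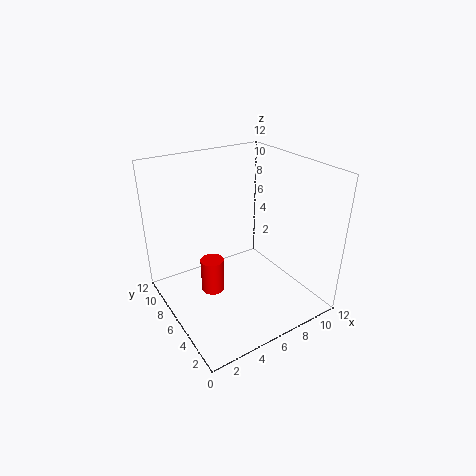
cx = 4; cy = 7; cz = 1; h = 3; color = 'red'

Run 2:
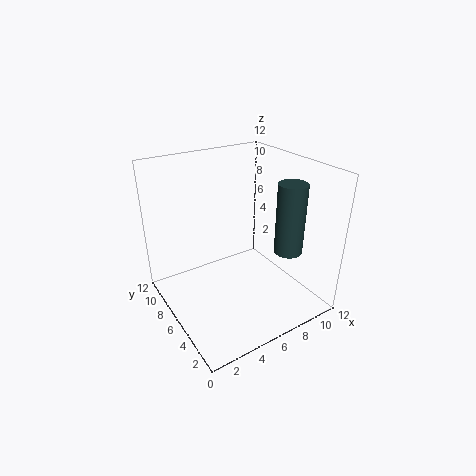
cx = 7; cy = 1; cz = 7; h = 5; color = 'darkslategray'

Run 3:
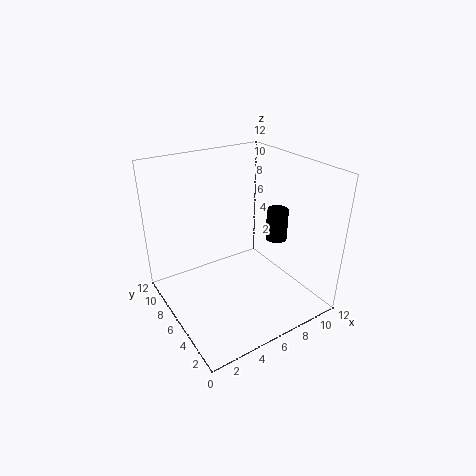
cx = 11; cy = 7; cz = 4; h = 3; color = 'black'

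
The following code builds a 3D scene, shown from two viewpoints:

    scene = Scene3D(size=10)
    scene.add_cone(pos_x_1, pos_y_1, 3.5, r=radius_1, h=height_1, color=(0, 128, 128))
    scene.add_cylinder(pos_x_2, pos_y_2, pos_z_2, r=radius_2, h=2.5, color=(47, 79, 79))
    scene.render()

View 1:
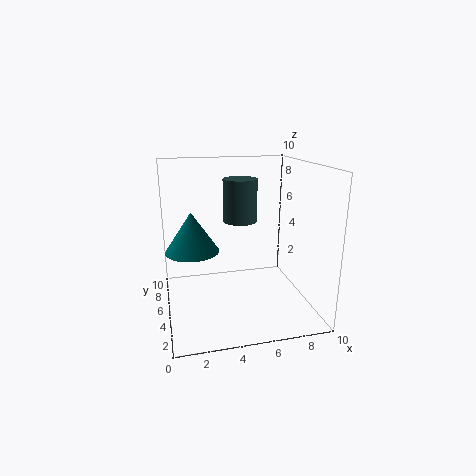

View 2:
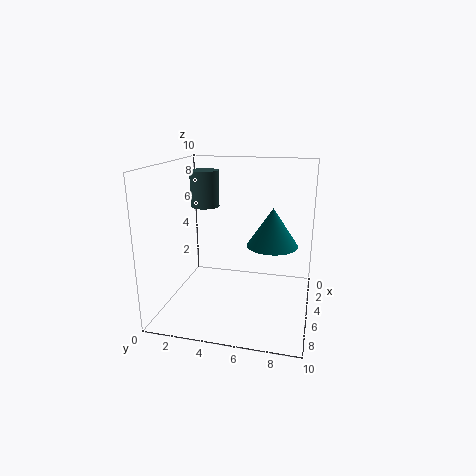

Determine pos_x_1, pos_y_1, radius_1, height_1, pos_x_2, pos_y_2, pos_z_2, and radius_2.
pos_x_1 = 2
pos_y_1 = 7
radius_1 = 2
height_1 = 3
pos_x_2 = 4.5
pos_y_2 = 2.5
pos_z_2 = 7
radius_2 = 1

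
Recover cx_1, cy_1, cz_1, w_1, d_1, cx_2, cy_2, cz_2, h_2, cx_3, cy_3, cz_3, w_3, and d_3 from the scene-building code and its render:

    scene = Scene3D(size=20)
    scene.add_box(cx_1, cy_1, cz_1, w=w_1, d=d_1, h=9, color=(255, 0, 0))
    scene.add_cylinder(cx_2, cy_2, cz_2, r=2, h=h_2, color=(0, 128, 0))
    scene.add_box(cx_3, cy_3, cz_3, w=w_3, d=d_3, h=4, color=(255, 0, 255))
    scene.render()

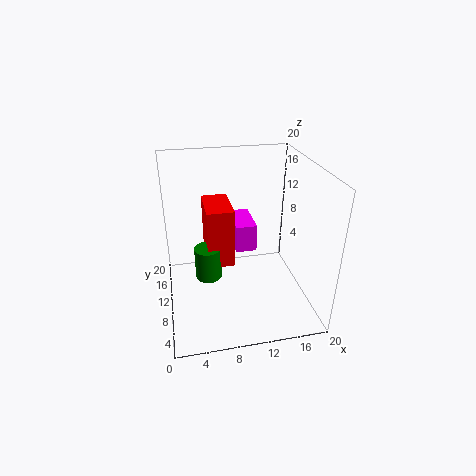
cx_1 = 6
cy_1 = 12
cz_1 = 4
w_1 = 4
d_1 = 7
cx_2 = 6
cy_2 = 13
cz_2 = 2
h_2 = 5
cx_3 = 10
cy_3 = 11
cz_3 = 7
w_3 = 3
d_3 = 6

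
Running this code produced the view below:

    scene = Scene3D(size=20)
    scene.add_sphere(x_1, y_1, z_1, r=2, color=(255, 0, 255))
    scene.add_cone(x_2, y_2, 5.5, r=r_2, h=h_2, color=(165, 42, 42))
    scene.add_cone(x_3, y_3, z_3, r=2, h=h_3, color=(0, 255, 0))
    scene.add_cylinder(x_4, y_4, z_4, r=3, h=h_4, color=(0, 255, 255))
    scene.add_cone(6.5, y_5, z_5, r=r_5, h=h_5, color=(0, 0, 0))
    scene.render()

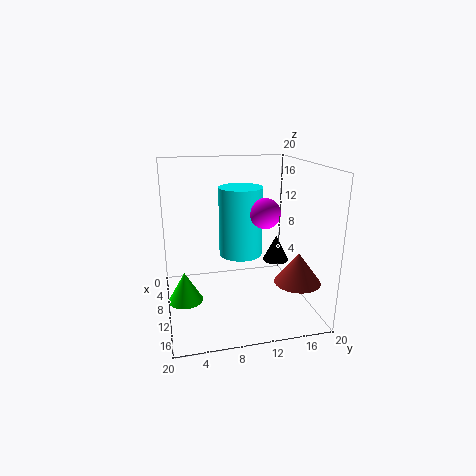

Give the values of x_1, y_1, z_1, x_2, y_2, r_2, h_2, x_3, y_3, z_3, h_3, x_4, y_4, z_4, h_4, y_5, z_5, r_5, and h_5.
x_1 = 12.5
y_1 = 13
z_1 = 14
x_2 = 16
y_2 = 16.5
r_2 = 3
h_2 = 4
x_3 = 17
y_3 = 2
z_3 = 5.5
h_3 = 3.5
x_4 = 9.5
y_4 = 10.5
z_4 = 7.5
h_4 = 9.5
y_5 = 17
z_5 = 4.5
r_5 = 2
h_5 = 4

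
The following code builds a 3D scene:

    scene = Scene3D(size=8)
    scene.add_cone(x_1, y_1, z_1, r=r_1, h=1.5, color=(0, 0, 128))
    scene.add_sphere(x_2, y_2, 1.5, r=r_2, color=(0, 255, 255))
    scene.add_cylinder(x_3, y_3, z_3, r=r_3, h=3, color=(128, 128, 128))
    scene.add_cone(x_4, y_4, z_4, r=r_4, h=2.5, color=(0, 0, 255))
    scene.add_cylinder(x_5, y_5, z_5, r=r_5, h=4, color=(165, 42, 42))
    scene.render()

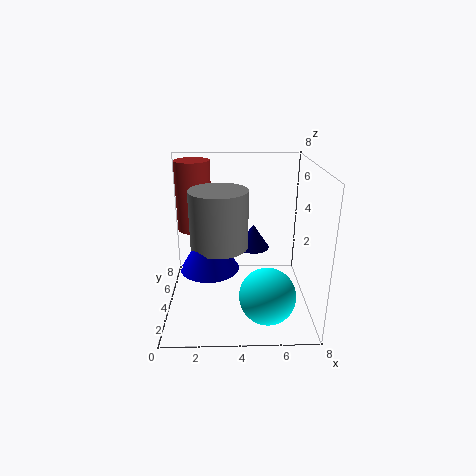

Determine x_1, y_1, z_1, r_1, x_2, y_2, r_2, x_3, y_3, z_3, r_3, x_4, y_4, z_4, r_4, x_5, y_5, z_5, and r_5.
x_1 = 5; y_1 = 6; z_1 = 2.5; r_1 = 1; x_2 = 5.5; y_2 = 2; r_2 = 1.5; x_3 = 3; y_3 = 3; z_3 = 4; r_3 = 1.5; x_4 = 2.5; y_4 = 2.5; z_4 = 3; r_4 = 1.5; x_5 = 1.5; y_5 = 5.5; z_5 = 4; r_5 = 1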